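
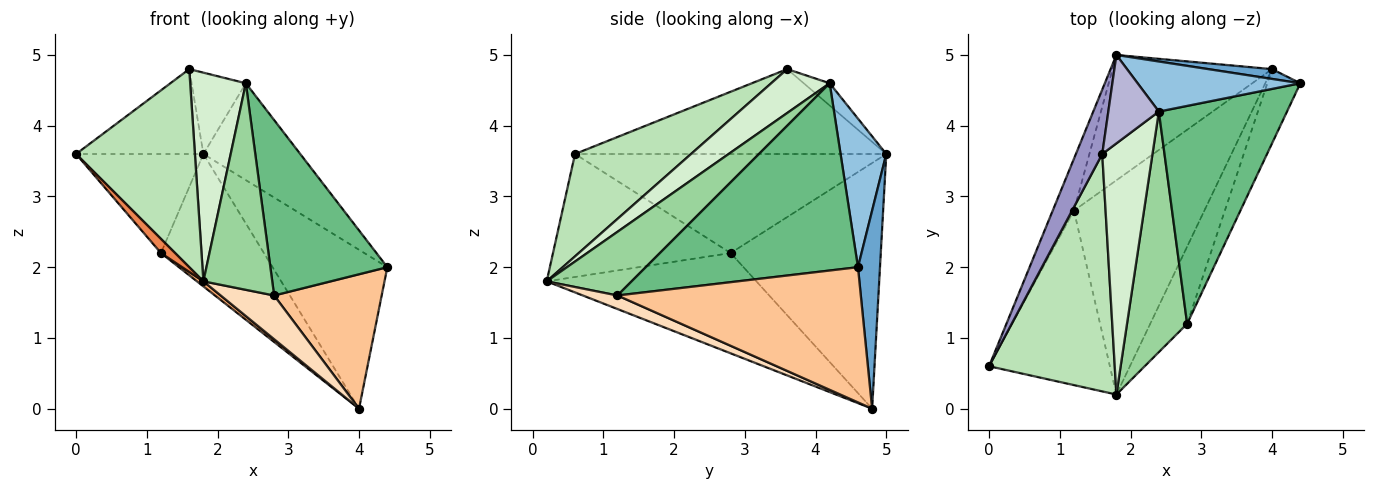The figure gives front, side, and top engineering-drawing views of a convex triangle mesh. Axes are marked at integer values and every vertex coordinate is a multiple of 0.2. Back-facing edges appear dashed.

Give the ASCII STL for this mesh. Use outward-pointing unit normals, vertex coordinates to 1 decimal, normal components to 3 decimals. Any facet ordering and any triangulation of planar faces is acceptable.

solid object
 facet normal 0.188 0.980 0.060
  outer loop
   vertex 4.0 4.8 0.0
   vertex 1.8 5.0 3.6
   vertex 4.4 4.6 2.0
  endloop
 endfacet
 facet normal 0.387 0.819 0.423
  outer loop
   vertex 2.4 4.2 4.6
   vertex 4.4 4.6 2.0
   vertex 1.8 5.0 3.6
  endloop
 endfacet
 facet normal -0.908 0.371 -0.195
  outer loop
   vertex 1.2 2.8 2.2
   vertex 0.0 0.6 3.6
   vertex 1.8 5.0 3.6
  endloop
 endfacet
 facet normal -0.727 0.499 -0.472
  outer loop
   vertex 1.2 2.8 2.2
   vertex 1.8 5.0 3.6
   vertex 4.0 4.8 0.0
  endloop
 endfacet
 facet normal -0.712 -0.057 -0.700
  outer loop
   vertex 1.2 2.8 2.2
   vertex 1.8 0.2 1.8
   vertex 0.0 0.6 3.6
  endloop
 endfacet
 facet normal -0.609 -0.019 -0.793
  outer loop
   vertex 1.2 2.8 2.2
   vertex 4.0 4.8 0.0
   vertex 1.8 0.2 1.8
  endloop
 endfacet
 facet normal 0.893 -0.394 -0.218
  outer loop
   vertex 2.8 1.2 1.6
   vertex 4.0 4.8 0.0
   vertex 4.4 4.6 2.0
  endloop
 endfacet
 facet normal 0.304 -0.470 -0.829
  outer loop
   vertex 2.8 1.2 1.6
   vertex 1.8 0.2 1.8
   vertex 4.0 4.8 0.0
  endloop
 endfacet
 facet normal 0.751 -0.414 0.514
  outer loop
   vertex 2.8 1.2 1.6
   vertex 4.4 4.6 2.0
   vertex 2.4 4.2 4.6
  endloop
 endfacet
 facet normal 0.626 -0.508 0.591
  outer loop
   vertex 2.8 1.2 1.6
   vertex 2.4 4.2 4.6
   vertex 1.8 0.2 1.8
  endloop
 endfacet
 facet normal 0.530 -0.543 0.651
  outer loop
   vertex 1.6 3.6 4.8
   vertex 0.0 0.6 3.6
   vertex 1.8 0.2 1.8
  endloop
 endfacet
 facet normal 0.558 -0.531 0.638
  outer loop
   vertex 1.6 3.6 4.8
   vertex 1.8 0.2 1.8
   vertex 2.4 4.2 4.6
  endloop
 endfacet
 facet normal -0.890 0.364 0.276
  outer loop
   vertex 1.6 3.6 4.8
   vertex 1.8 5.0 3.6
   vertex 0.0 0.6 3.6
  endloop
 endfacet
 facet normal -0.308 0.644 0.700
  outer loop
   vertex 1.6 3.6 4.8
   vertex 2.4 4.2 4.6
   vertex 1.8 5.0 3.6
  endloop
 endfacet
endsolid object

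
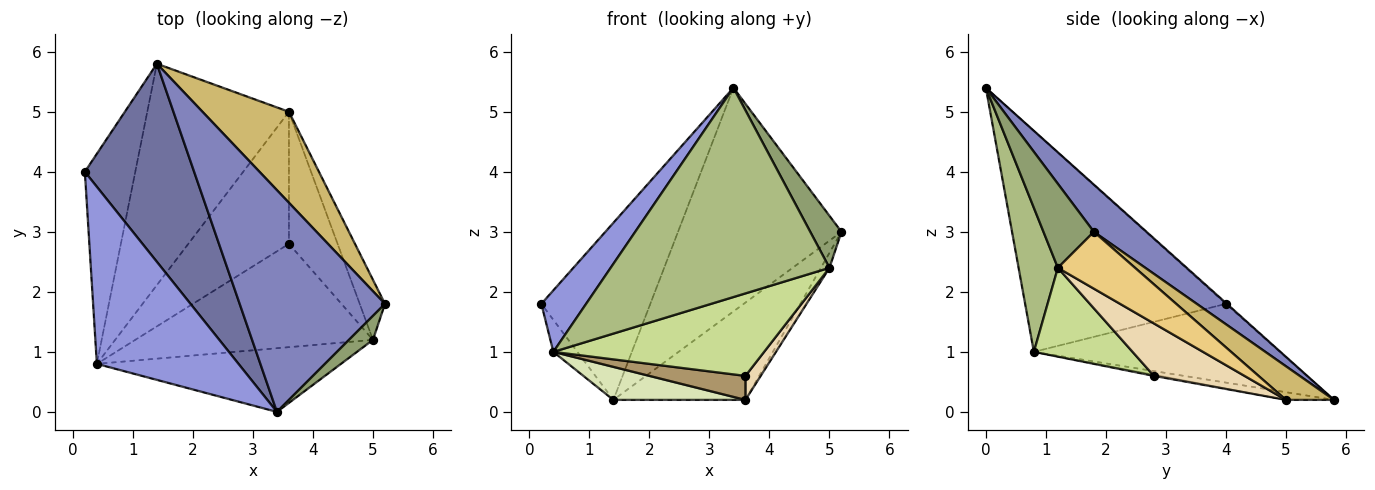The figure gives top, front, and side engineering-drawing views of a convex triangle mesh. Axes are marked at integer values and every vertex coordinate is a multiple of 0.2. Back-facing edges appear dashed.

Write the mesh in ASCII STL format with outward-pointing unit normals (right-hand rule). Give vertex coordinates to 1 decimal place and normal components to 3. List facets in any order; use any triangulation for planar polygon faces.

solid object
 facet normal -0.006 0.666 0.746
  outer loop
   vertex 1.4 5.8 0.2
   vertex 0.2 4.0 1.8
   vertex 3.4 0.0 5.4
  endloop
 endfacet
 facet normal 0.223 0.692 0.686
  outer loop
   vertex 1.4 5.8 0.2
   vertex 3.4 0.0 5.4
   vertex 5.2 1.8 3.0
  endloop
 endfacet
 facet normal -0.827 -0.184 0.531
  outer loop
   vertex 0.4 0.8 1.0
   vertex 3.4 0.0 5.4
   vertex 0.2 4.0 1.8
  endloop
 endfacet
 facet normal -0.839 0.082 -0.537
  outer loop
   vertex 0.4 0.8 1.0
   vertex 0.2 4.0 1.8
   vertex 1.4 5.8 0.2
  endloop
 endfacet
 facet normal 0.826 -0.511 0.236
  outer loop
   vertex 5.0 1.2 2.4
   vertex 5.2 1.8 3.0
   vertex 3.4 0.0 5.4
  endloop
 endfacet
 facet normal 0.169 -0.943 -0.287
  outer loop
   vertex 5.0 1.2 2.4
   vertex 3.4 0.0 5.4
   vertex 0.4 0.8 1.0
  endloop
 endfacet
 facet normal 0.280 -0.599 -0.750
  outer loop
   vertex 3.6 2.8 0.6
   vertex 5.0 1.2 2.4
   vertex 0.4 0.8 1.0
  endloop
 endfacet
 facet normal -0.054 -0.147 -0.988
  outer loop
   vertex 3.6 5.0 0.2
   vertex 0.4 0.8 1.0
   vertex 1.4 5.8 0.2
  endloop
 endfacet
 facet normal -0.011 -0.179 -0.984
  outer loop
   vertex 3.6 5.0 0.2
   vertex 3.6 2.8 0.6
   vertex 0.4 0.8 1.0
  endloop
 endfacet
 facet normal 0.257 0.706 0.660
  outer loop
   vertex 3.6 5.0 0.2
   vertex 1.4 5.8 0.2
   vertex 5.2 1.8 3.0
  endloop
 endfacet
 facet normal 0.909 0.101 -0.404
  outer loop
   vertex 3.6 5.0 0.2
   vertex 5.2 1.8 3.0
   vertex 5.0 1.2 2.4
  endloop
 endfacet
 facet normal 0.728 -0.123 -0.675
  outer loop
   vertex 3.6 5.0 0.2
   vertex 5.0 1.2 2.4
   vertex 3.6 2.8 0.6
  endloop
 endfacet
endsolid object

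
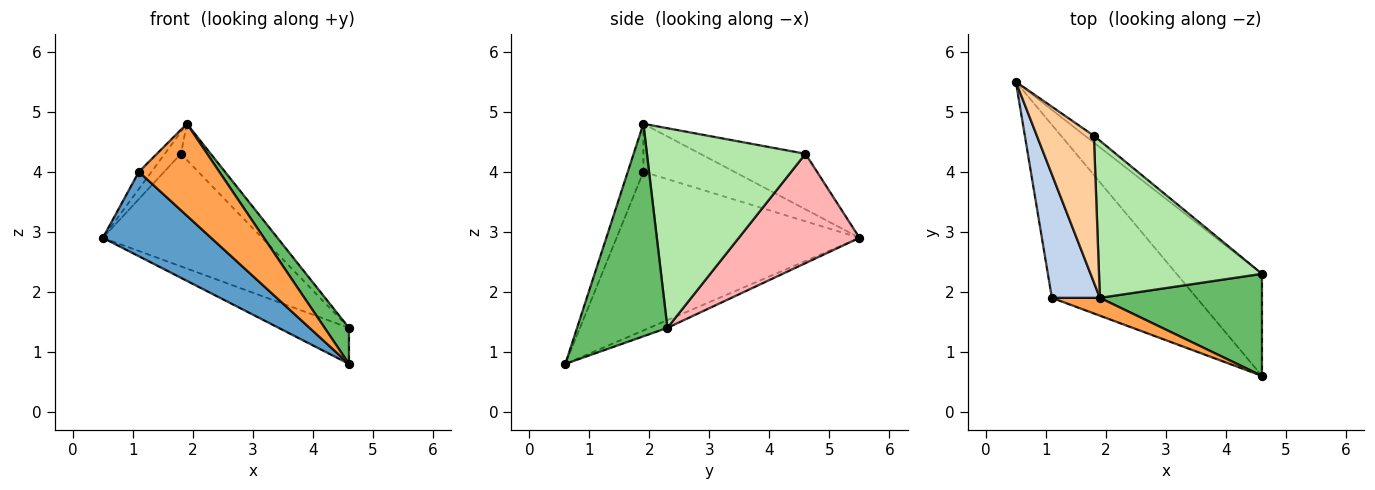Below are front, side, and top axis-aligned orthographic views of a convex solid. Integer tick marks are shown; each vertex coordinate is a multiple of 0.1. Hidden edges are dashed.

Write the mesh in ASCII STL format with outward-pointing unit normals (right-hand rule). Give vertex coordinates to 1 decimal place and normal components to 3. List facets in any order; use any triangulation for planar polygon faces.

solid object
 facet normal -0.702 -0.313 -0.640
  outer loop
   vertex 1.1 1.9 4.0
   vertex 0.5 5.5 2.9
   vertex 4.6 0.6 0.8
  endloop
 endfacet
 facet normal -0.704 0.098 0.704
  outer loop
   vertex 1.1 1.9 4.0
   vertex 1.9 1.9 4.8
   vertex 0.5 5.5 2.9
  endloop
 endfacet
 facet normal -0.187 -0.964 0.187
  outer loop
   vertex 1.1 1.9 4.0
   vertex 4.6 0.6 0.8
   vertex 1.9 1.9 4.8
  endloop
 endfacet
 facet normal -0.694 0.106 0.712
  outer loop
   vertex 1.8 4.6 4.3
   vertex 0.5 5.5 2.9
   vertex 1.9 1.9 4.8
  endloop
 endfacet
 facet normal 0.778 -0.209 0.593
  outer loop
   vertex 4.6 2.3 1.4
   vertex 1.9 1.9 4.8
   vertex 4.6 0.6 0.8
  endloop
 endfacet
 facet normal 0.767 0.144 0.626
  outer loop
   vertex 4.6 2.3 1.4
   vertex 1.8 4.6 4.3
   vertex 1.9 1.9 4.8
  endloop
 endfacet
 facet normal -0.085 0.332 -0.940
  outer loop
   vertex 4.6 2.3 1.4
   vertex 4.6 0.6 0.8
   vertex 0.5 5.5 2.9
  endloop
 endfacet
 facet normal 0.603 0.796 -0.049
  outer loop
   vertex 4.6 2.3 1.4
   vertex 0.5 5.5 2.9
   vertex 1.8 4.6 4.3
  endloop
 endfacet
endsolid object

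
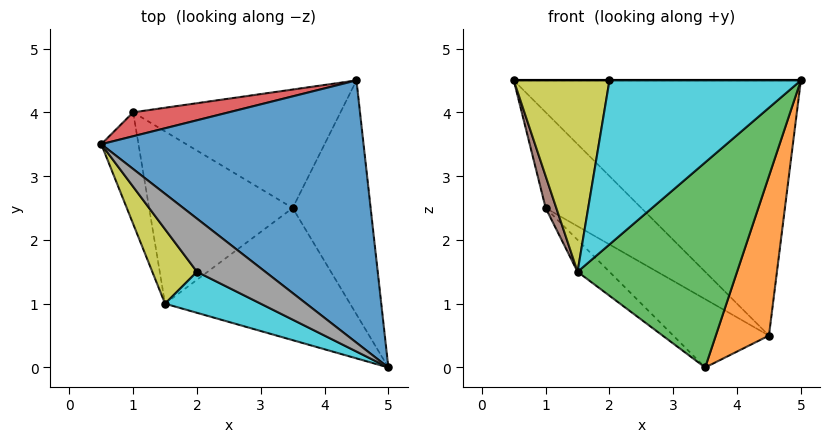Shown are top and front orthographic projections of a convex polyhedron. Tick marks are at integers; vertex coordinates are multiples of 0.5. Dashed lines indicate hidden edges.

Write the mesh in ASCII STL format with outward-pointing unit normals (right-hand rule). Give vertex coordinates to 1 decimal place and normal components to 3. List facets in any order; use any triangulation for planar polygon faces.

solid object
 facet normal 0.477 0.613 0.630
  outer loop
   vertex 4.5 4.5 0.5
   vertex 0.5 3.5 4.5
   vertex 5.0 0.0 4.5
  endloop
 endfacet
 facet normal 0.839 -0.307 -0.450
  outer loop
   vertex 3.5 2.5 0.0
   vertex 4.5 4.5 0.5
   vertex 5.0 0.0 4.5
  endloop
 endfacet
 facet normal 0.219 -0.820 -0.529
  outer loop
   vertex 1.5 1.0 1.5
   vertex 3.5 2.5 0.0
   vertex 5.0 0.0 4.5
  endloop
 endfacet
 facet normal 0.000 0.970 0.243
  outer loop
   vertex 1.0 4.0 2.5
   vertex 0.5 3.5 4.5
   vertex 4.5 4.5 0.5
  endloop
 endfacet
 facet normal -0.493 0.435 -0.754
  outer loop
   vertex 1.0 4.0 2.5
   vertex 4.5 4.5 0.5
   vertex 3.5 2.5 0.0
  endloop
 endfacet
 facet normal -0.963 -0.074 -0.259
  outer loop
   vertex 1.0 4.0 2.5
   vertex 1.5 1.0 1.5
   vertex 0.5 3.5 4.5
  endloop
 endfacet
 facet normal -0.658 0.137 -0.740
  outer loop
   vertex 1.0 4.0 2.5
   vertex 3.5 2.5 0.0
   vertex 1.5 1.0 1.5
  endloop
 endfacet
 facet normal 0.000 0.000 1.000
  outer loop
   vertex 2.0 1.5 4.5
   vertex 5.0 0.0 4.5
   vertex 0.5 3.5 4.5
  endloop
 endfacet
 facet normal -0.779 -0.584 0.227
  outer loop
   vertex 2.0 1.5 4.5
   vertex 0.5 3.5 4.5
   vertex 1.5 1.0 1.5
  endloop
 endfacet
 facet normal -0.436 -0.873 0.218
  outer loop
   vertex 2.0 1.5 4.5
   vertex 1.5 1.0 1.5
   vertex 5.0 0.0 4.5
  endloop
 endfacet
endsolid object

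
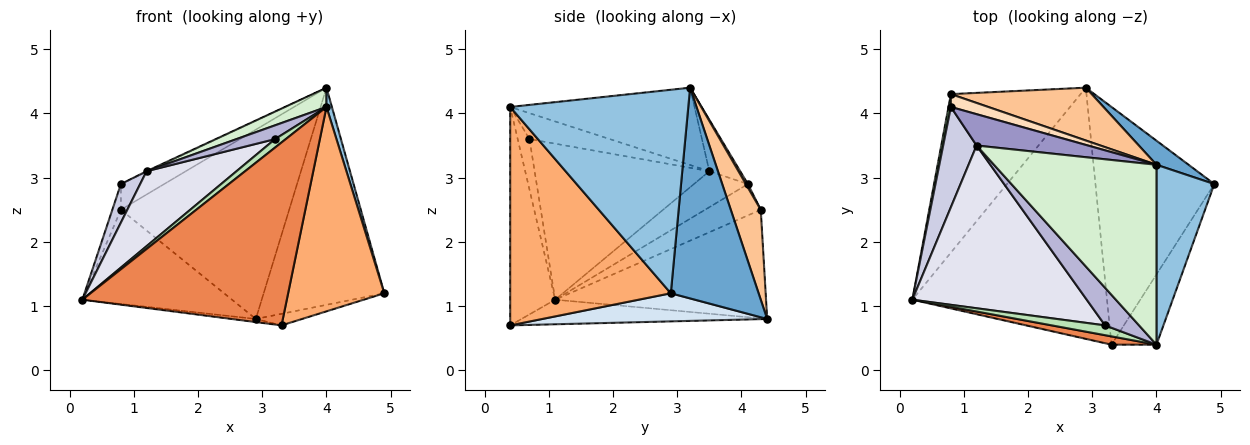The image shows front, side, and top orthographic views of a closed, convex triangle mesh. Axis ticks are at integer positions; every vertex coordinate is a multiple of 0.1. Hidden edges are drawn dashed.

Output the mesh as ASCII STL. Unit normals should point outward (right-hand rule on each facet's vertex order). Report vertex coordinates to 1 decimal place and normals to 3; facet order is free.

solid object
 facet normal 0.586 0.805 0.089
  outer loop
   vertex 4.0 3.2 4.4
   vertex 4.9 2.9 1.2
   vertex 2.9 4.4 0.8
  endloop
 endfacet
 facet normal 0.962 -0.029 0.273
  outer loop
   vertex 4.0 0.4 4.1
   vertex 4.9 2.9 1.2
   vertex 4.0 3.2 4.4
  endloop
 endfacet
 facet normal -0.125 0.012 -0.992
  outer loop
   vertex 3.3 0.4 0.7
   vertex 0.2 1.1 1.1
   vertex 2.9 4.4 0.8
  endloop
 endfacet
 facet normal 0.230 0.047 -0.972
  outer loop
   vertex 3.3 0.4 0.7
   vertex 2.9 4.4 0.8
   vertex 4.9 2.9 1.2
  endloop
 endfacet
 facet normal -0.215 -0.976 0.044
  outer loop
   vertex 3.3 0.4 0.7
   vertex 4.0 0.4 4.1
   vertex 0.2 1.1 1.1
  endloop
 endfacet
 facet normal 0.845 -0.506 -0.174
  outer loop
   vertex 3.3 0.4 0.7
   vertex 4.9 2.9 1.2
   vertex 4.0 0.4 4.1
  endloop
 endfacet
 facet normal 0.169 0.949 0.265
  outer loop
   vertex 0.8 4.3 2.5
   vertex 4.0 3.2 4.4
   vertex 2.9 4.4 0.8
  endloop
 endfacet
 facet normal 0.042 0.894 0.447
  outer loop
   vertex 0.8 4.3 2.5
   vertex 0.8 4.1 2.9
   vertex 4.0 3.2 4.4
  endloop
 endfacet
 facet normal -0.584 0.415 -0.697
  outer loop
   vertex 0.8 4.3 2.5
   vertex 2.9 4.4 0.8
   vertex 0.2 1.1 1.1
  endloop
 endfacet
 facet normal -0.986 0.152 0.076
  outer loop
   vertex 0.8 4.3 2.5
   vertex 0.2 1.1 1.1
   vertex 0.8 4.1 2.9
  endloop
 endfacet
 facet normal -0.583 -0.530 0.615
  outer loop
   vertex 3.2 0.7 3.6
   vertex 0.2 1.1 1.1
   vertex 4.0 0.4 4.1
  endloop
 endfacet
 facet normal -0.428 -0.096 0.899
  outer loop
   vertex 1.2 3.5 3.1
   vertex 4.0 0.4 4.1
   vertex 4.0 3.2 4.4
  endloop
 endfacet
 facet normal -0.419 0.023 0.908
  outer loop
   vertex 1.2 3.5 3.1
   vertex 4.0 3.2 4.4
   vertex 0.8 4.1 2.9
  endloop
 endfacet
 facet normal -0.582 -0.279 0.764
  outer loop
   vertex 1.2 3.5 3.1
   vertex 3.2 0.7 3.6
   vertex 4.0 0.4 4.1
  endloop
 endfacet
 facet normal -0.709 -0.253 0.658
  outer loop
   vertex 1.2 3.5 3.1
   vertex 0.8 4.1 2.9
   vertex 0.2 1.1 1.1
  endloop
 endfacet
 facet normal -0.631 -0.325 0.705
  outer loop
   vertex 1.2 3.5 3.1
   vertex 0.2 1.1 1.1
   vertex 3.2 0.7 3.6
  endloop
 endfacet
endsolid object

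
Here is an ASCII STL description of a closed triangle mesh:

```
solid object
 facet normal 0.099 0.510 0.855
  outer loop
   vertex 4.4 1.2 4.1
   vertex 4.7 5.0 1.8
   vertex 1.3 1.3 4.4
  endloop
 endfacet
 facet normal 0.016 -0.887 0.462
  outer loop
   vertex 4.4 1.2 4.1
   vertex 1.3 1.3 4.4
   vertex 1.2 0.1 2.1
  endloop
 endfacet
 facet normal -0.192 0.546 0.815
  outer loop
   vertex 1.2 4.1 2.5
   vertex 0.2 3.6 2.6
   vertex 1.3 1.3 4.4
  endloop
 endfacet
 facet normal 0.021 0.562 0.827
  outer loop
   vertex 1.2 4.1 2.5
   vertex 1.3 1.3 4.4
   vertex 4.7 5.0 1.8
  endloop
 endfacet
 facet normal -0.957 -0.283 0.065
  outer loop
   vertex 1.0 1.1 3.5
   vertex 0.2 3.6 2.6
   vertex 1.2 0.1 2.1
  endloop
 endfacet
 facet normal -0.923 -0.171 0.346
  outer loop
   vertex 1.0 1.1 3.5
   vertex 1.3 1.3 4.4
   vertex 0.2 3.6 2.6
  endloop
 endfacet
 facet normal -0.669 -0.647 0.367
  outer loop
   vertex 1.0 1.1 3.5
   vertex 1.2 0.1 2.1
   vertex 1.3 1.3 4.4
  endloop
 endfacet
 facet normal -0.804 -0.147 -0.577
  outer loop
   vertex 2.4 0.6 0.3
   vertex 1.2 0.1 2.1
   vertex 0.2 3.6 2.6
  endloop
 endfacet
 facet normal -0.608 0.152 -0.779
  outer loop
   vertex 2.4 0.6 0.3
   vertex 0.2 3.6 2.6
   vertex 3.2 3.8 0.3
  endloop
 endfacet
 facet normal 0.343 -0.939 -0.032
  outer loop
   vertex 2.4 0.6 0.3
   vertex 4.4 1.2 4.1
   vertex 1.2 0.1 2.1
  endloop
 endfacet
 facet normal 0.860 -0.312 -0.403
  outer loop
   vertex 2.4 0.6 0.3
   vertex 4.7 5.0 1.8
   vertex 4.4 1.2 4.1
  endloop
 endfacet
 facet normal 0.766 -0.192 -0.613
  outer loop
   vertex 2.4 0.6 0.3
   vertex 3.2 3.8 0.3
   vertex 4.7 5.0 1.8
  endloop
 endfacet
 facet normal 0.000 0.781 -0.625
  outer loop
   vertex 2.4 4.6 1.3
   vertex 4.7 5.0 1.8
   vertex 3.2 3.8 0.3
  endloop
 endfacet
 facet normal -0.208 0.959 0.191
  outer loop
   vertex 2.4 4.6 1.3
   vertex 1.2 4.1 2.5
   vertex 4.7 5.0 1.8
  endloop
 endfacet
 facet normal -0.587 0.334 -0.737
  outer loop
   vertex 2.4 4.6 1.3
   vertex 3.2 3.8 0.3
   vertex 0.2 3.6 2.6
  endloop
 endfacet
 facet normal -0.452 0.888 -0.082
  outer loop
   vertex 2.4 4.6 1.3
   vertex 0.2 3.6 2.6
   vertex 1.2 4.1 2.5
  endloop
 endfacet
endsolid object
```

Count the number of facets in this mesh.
16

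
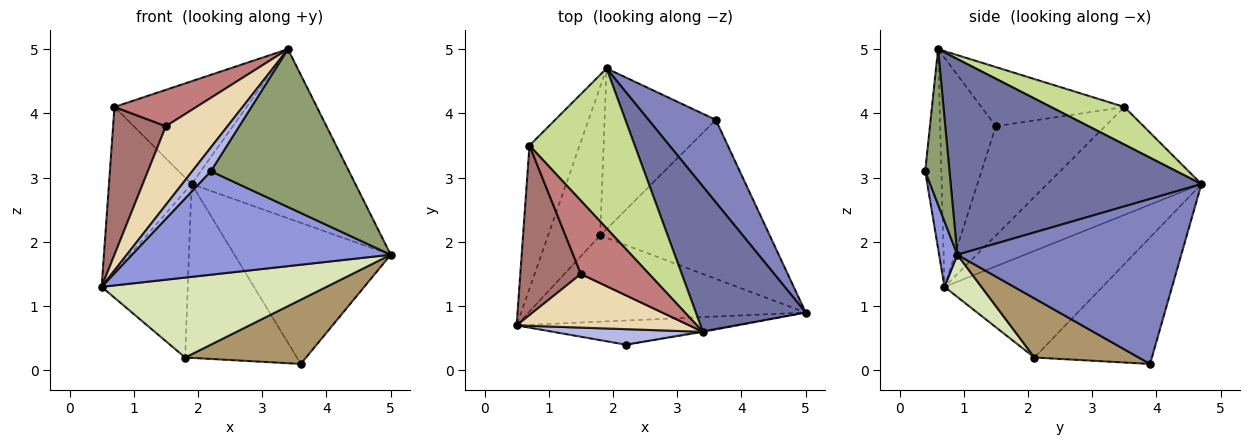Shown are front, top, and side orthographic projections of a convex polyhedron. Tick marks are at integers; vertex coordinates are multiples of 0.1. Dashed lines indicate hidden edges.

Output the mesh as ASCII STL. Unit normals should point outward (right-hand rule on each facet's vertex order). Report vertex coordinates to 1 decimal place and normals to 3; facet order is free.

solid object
 facet normal 0.758 0.495 0.425
  outer loop
   vertex 3.4 0.6 5.0
   vertex 5.0 0.9 1.8
   vertex 1.9 4.7 2.9
  endloop
 endfacet
 facet normal 0.778 0.543 0.317
  outer loop
   vertex 3.6 3.9 0.1
   vertex 1.9 4.7 2.9
   vertex 5.0 0.9 1.8
  endloop
 endfacet
 facet normal 0.068 -0.972 -0.226
  outer loop
   vertex 2.2 0.4 3.1
   vertex 0.5 0.7 1.3
   vertex 5.0 0.9 1.8
  endloop
 endfacet
 facet normal -0.588 -0.677 0.443
  outer loop
   vertex 2.2 0.4 3.1
   vertex 3.4 0.6 5.0
   vertex 0.5 0.7 1.3
  endloop
 endfacet
 facet normal 0.173 -0.985 -0.006
  outer loop
   vertex 2.2 0.4 3.1
   vertex 5.0 0.9 1.8
   vertex 3.4 0.6 5.0
  endloop
 endfacet
 facet normal -0.816 0.437 -0.379
  outer loop
   vertex 0.7 3.5 4.1
   vertex 1.9 4.7 2.9
   vertex 0.5 0.7 1.3
  endloop
 endfacet
 facet normal 0.288 0.518 0.806
  outer loop
   vertex 0.7 3.5 4.1
   vertex 3.4 0.6 5.0
   vertex 1.9 4.7 2.9
  endloop
 endfacet
 facet normal 0.111 -0.676 -0.729
  outer loop
   vertex 1.8 2.1 0.2
   vertex 5.0 0.9 1.8
   vertex 0.5 0.7 1.3
  endloop
 endfacet
 facet normal 0.307 -0.356 -0.882
  outer loop
   vertex 1.8 2.1 0.2
   vertex 3.6 3.9 0.1
   vertex 5.0 0.9 1.8
  endloop
 endfacet
 facet normal -0.807 0.440 -0.394
  outer loop
   vertex 1.8 2.1 0.2
   vertex 0.5 0.7 1.3
   vertex 1.9 4.7 2.9
  endloop
 endfacet
 facet normal -0.611 0.581 -0.537
  outer loop
   vertex 1.8 2.1 0.2
   vertex 1.9 4.7 2.9
   vertex 3.6 3.9 0.1
  endloop
 endfacet
 facet normal -0.599 -0.662 0.451
  outer loop
   vertex 1.5 1.5 3.8
   vertex 0.5 0.7 1.3
   vertex 3.4 0.6 5.0
  endloop
 endfacet
 facet normal -0.806 -0.389 0.447
  outer loop
   vertex 1.5 1.5 3.8
   vertex 0.7 3.5 4.1
   vertex 0.5 0.7 1.3
  endloop
 endfacet
 facet normal -0.613 -0.351 0.707
  outer loop
   vertex 1.5 1.5 3.8
   vertex 3.4 0.6 5.0
   vertex 0.7 3.5 4.1
  endloop
 endfacet
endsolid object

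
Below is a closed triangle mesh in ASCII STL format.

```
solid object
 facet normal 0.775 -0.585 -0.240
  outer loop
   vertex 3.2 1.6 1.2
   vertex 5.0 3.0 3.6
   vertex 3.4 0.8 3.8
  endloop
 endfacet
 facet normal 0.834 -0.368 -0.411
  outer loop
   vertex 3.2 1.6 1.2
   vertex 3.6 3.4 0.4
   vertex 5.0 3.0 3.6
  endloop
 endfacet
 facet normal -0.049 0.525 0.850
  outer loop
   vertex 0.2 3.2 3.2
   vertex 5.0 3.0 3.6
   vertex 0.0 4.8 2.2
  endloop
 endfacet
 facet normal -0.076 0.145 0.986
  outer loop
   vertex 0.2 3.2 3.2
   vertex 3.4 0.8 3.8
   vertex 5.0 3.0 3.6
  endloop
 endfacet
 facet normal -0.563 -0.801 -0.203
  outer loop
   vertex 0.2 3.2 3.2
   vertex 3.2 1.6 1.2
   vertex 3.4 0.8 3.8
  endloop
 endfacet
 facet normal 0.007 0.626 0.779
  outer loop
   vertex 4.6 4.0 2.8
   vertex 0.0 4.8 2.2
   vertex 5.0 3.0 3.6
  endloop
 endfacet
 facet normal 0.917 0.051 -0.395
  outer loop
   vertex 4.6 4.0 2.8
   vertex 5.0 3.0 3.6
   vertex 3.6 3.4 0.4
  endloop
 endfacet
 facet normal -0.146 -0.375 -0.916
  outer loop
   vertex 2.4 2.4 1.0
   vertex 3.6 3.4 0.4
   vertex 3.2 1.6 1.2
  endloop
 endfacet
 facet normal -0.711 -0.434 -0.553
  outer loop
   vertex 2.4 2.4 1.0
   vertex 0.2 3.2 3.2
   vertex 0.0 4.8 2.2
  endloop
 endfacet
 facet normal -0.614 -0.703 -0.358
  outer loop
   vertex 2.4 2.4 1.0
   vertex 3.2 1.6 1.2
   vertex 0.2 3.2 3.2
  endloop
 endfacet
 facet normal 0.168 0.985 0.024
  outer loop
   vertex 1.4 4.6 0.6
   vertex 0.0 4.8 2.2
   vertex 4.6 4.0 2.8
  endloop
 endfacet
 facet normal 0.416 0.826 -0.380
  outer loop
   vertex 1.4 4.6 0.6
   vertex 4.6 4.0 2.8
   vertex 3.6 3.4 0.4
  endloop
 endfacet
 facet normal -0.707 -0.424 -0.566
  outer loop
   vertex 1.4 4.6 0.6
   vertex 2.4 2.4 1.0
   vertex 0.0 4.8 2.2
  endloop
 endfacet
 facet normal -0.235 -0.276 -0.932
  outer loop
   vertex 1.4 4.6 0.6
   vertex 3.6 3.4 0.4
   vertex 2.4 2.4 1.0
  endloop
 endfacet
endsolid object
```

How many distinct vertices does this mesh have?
9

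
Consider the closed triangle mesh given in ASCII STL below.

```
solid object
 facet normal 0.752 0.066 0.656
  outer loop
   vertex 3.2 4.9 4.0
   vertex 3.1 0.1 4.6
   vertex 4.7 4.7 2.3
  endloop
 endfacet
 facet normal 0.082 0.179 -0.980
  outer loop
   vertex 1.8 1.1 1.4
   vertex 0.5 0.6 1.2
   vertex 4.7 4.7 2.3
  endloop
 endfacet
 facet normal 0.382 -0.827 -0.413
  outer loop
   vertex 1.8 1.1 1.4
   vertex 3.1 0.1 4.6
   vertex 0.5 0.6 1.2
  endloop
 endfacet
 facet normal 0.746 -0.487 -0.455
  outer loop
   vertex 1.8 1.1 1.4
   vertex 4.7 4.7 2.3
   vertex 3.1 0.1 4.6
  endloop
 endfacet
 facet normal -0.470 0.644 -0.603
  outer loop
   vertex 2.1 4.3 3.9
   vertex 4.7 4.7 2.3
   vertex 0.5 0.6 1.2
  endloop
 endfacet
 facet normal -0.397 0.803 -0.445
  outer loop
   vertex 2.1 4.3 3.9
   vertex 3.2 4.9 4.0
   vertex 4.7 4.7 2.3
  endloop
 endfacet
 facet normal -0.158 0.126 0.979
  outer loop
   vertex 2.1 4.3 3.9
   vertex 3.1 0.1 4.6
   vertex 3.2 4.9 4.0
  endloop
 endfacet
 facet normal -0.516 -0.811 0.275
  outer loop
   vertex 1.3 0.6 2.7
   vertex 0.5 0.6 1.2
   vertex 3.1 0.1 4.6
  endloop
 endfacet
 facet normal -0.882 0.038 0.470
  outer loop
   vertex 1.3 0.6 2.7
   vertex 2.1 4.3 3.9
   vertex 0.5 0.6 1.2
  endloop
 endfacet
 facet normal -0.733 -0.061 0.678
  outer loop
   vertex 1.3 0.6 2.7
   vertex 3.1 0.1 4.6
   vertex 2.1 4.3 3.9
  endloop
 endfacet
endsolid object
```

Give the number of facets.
10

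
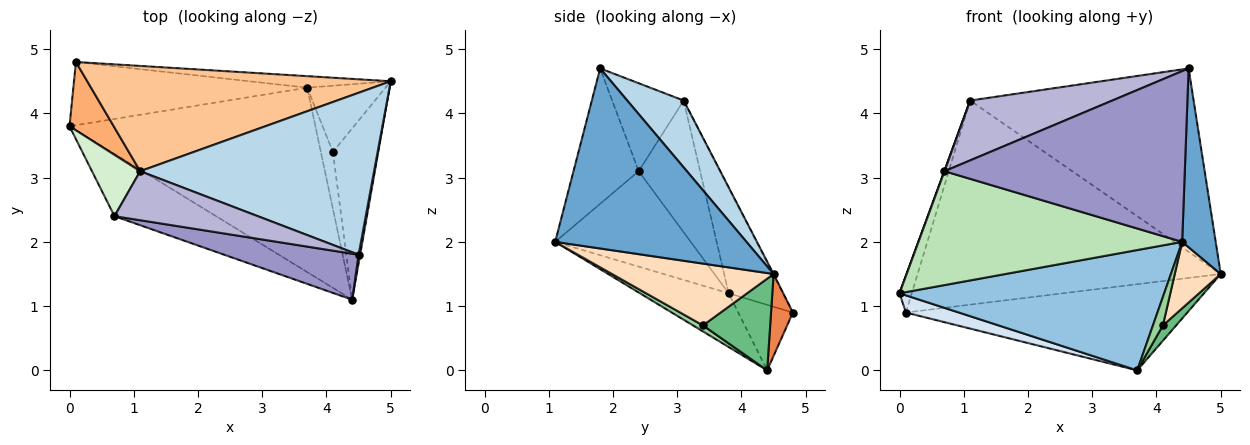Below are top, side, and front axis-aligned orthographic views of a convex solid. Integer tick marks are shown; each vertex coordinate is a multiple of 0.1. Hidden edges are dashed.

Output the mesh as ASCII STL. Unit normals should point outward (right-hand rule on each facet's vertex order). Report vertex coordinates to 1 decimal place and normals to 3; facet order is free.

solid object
 facet normal 0.985 -0.173 0.008
  outer loop
   vertex 4.5 1.8 4.7
   vertex 4.4 1.1 2.0
   vertex 5.0 4.5 1.5
  endloop
 endfacet
 facet normal -0.180 -0.537 -0.824
  outer loop
   vertex 3.7 4.4 0.0
   vertex 4.4 1.1 2.0
   vertex 0.0 3.8 1.2
  endloop
 endfacet
 facet normal 0.186 0.736 0.650
  outer loop
   vertex 1.1 3.1 4.2
   vertex 4.5 1.8 4.7
   vertex 5.0 4.5 1.5
  endloop
 endfacet
 facet normal -0.261 -0.253 -0.931
  outer loop
   vertex 0.1 4.8 0.9
   vertex 3.7 4.4 0.0
   vertex 0.0 3.8 1.2
  endloop
 endfacet
 facet normal 0.077 0.988 -0.132
  outer loop
   vertex 0.1 4.8 0.9
   vertex 5.0 4.5 1.5
   vertex 3.7 4.4 0.0
  endloop
 endfacet
 facet normal -0.903 0.204 0.379
  outer loop
   vertex 0.1 4.8 0.9
   vertex 0.0 3.8 1.2
   vertex 1.1 3.1 4.2
  endloop
 endfacet
 facet normal -0.002 0.889 0.458
  outer loop
   vertex 0.1 4.8 0.9
   vertex 1.1 3.1 4.2
   vertex 5.0 4.5 1.5
  endloop
 endfacet
 facet normal 0.786 -0.223 -0.577
  outer loop
   vertex 4.1 3.4 0.7
   vertex 5.0 4.5 1.5
   vertex 4.4 1.1 2.0
  endloop
 endfacet
 facet normal 0.752 -0.149 -0.642
  outer loop
   vertex 4.1 3.4 0.7
   vertex 3.7 4.4 0.0
   vertex 5.0 4.5 1.5
  endloop
 endfacet
 facet normal 0.408 -0.408 -0.816
  outer loop
   vertex 4.1 3.4 0.7
   vertex 4.4 1.1 2.0
   vertex 3.7 4.4 0.0
  endloop
 endfacet
 facet normal -0.411 -0.800 -0.438
  outer loop
   vertex 0.7 2.4 3.1
   vertex 0.0 3.8 1.2
   vertex 4.4 1.1 2.0
  endloop
 endfacet
 facet normal -0.939 -0.003 0.344
  outer loop
   vertex 0.7 2.4 3.1
   vertex 1.1 3.1 4.2
   vertex 0.0 3.8 1.2
  endloop
 endfacet
 facet normal -0.253 -0.934 0.252
  outer loop
   vertex 0.7 2.4 3.1
   vertex 4.4 1.1 2.0
   vertex 4.5 1.8 4.7
  endloop
 endfacet
 facet normal -0.363 -0.721 0.591
  outer loop
   vertex 0.7 2.4 3.1
   vertex 4.5 1.8 4.7
   vertex 1.1 3.1 4.2
  endloop
 endfacet
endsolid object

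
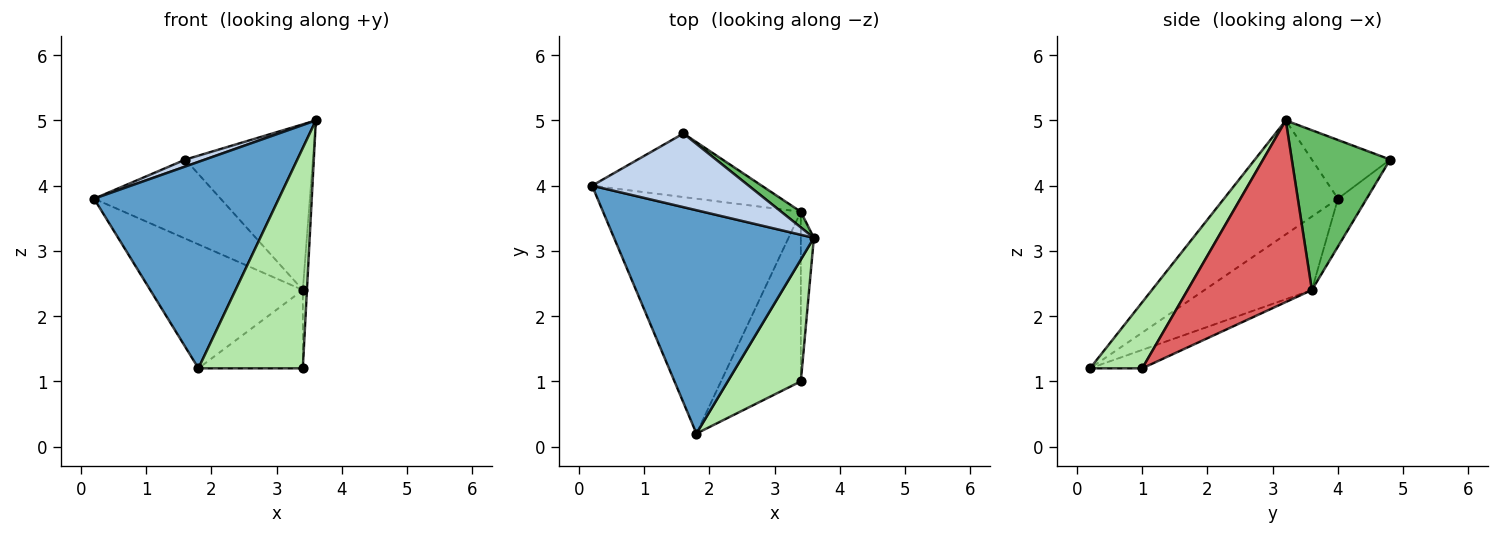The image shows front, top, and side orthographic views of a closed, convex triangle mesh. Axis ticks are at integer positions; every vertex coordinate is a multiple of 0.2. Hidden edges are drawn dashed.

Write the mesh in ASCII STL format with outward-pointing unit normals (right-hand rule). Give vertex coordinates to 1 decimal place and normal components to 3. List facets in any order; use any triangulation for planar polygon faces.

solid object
 facet normal -0.386 -0.626 0.677
  outer loop
   vertex 1.8 0.2 1.2
   vertex 3.6 3.2 5.0
   vertex 0.2 4.0 3.8
  endloop
 endfacet
 facet normal -0.350 -0.087 0.933
  outer loop
   vertex 1.6 4.8 4.4
   vertex 0.2 4.0 3.8
   vertex 3.6 3.2 5.0
  endloop
 endfacet
 facet normal -0.312 0.443 -0.840
  outer loop
   vertex 3.4 3.6 2.4
   vertex 1.8 0.2 1.2
   vertex 0.2 4.0 3.8
  endloop
 endfacet
 facet normal -0.174 0.767 -0.617
  outer loop
   vertex 3.4 3.6 2.4
   vertex 0.2 4.0 3.8
   vertex 1.6 4.8 4.4
  endloop
 endfacet
 facet normal 0.609 0.789 0.075
  outer loop
   vertex 3.4 3.6 2.4
   vertex 1.6 4.8 4.4
   vertex 3.6 3.2 5.0
  endloop
 endfacet
 facet normal 0.401 -0.802 0.443
  outer loop
   vertex 3.4 1.0 1.2
   vertex 3.6 3.2 5.0
   vertex 1.8 0.2 1.2
  endloop
 endfacet
 facet normal 0.997 0.033 -0.072
  outer loop
   vertex 3.4 1.0 1.2
   vertex 3.4 3.6 2.4
   vertex 3.6 3.2 5.0
  endloop
 endfacet
 facet normal -0.205 0.410 -0.889
  outer loop
   vertex 3.4 1.0 1.2
   vertex 1.8 0.2 1.2
   vertex 3.4 3.6 2.4
  endloop
 endfacet
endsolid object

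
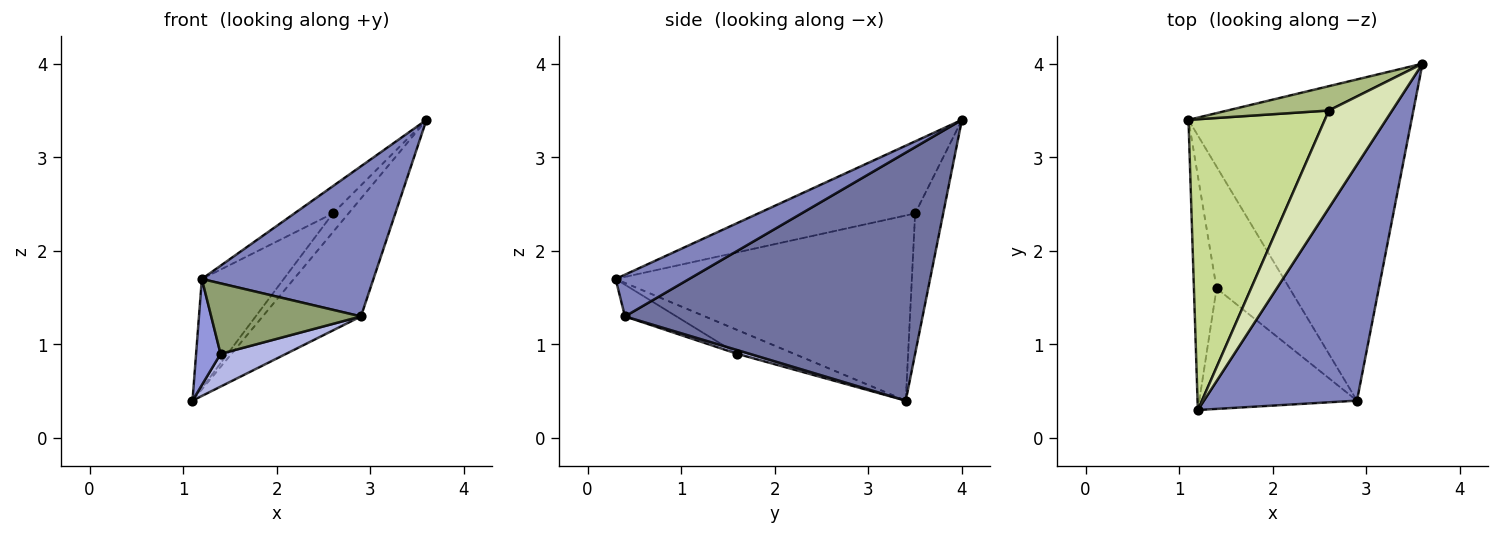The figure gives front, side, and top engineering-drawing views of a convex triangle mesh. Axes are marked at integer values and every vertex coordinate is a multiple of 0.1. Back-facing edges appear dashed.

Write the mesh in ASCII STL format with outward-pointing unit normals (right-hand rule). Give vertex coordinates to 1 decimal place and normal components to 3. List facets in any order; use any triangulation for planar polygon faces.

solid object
 facet normal 0.722 0.238 -0.649
  outer loop
   vertex 2.9 0.4 1.3
   vertex 1.1 3.4 0.4
   vertex 3.6 4.0 3.4
  endloop
 endfacet
 facet normal 0.224 -0.523 0.822
  outer loop
   vertex 2.9 0.4 1.3
   vertex 3.6 4.0 3.4
   vertex 1.2 0.3 1.7
  endloop
 endfacet
 facet normal -0.692 -0.298 -0.657
  outer loop
   vertex 1.4 1.6 0.9
   vertex 1.2 0.3 1.7
   vertex 1.1 3.4 0.4
  endloop
 endfacet
 facet normal 0.049 -0.260 -0.964
  outer loop
   vertex 1.4 1.6 0.9
   vertex 1.1 3.4 0.4
   vertex 2.9 0.4 1.3
  endloop
 endfacet
 facet normal -0.171 -0.497 -0.851
  outer loop
   vertex 1.4 1.6 0.9
   vertex 2.9 0.4 1.3
   vertex 1.2 0.3 1.7
  endloop
 endfacet
 facet normal -0.739 0.411 0.534
  outer loop
   vertex 2.6 3.5 2.4
   vertex 3.6 4.0 3.4
   vertex 1.1 3.4 0.4
  endloop
 endfacet
 facet normal -0.786 0.217 0.579
  outer loop
   vertex 2.6 3.5 2.4
   vertex 1.1 3.4 0.4
   vertex 1.2 0.3 1.7
  endloop
 endfacet
 facet normal -0.739 0.182 0.648
  outer loop
   vertex 2.6 3.5 2.4
   vertex 1.2 0.3 1.7
   vertex 3.6 4.0 3.4
  endloop
 endfacet
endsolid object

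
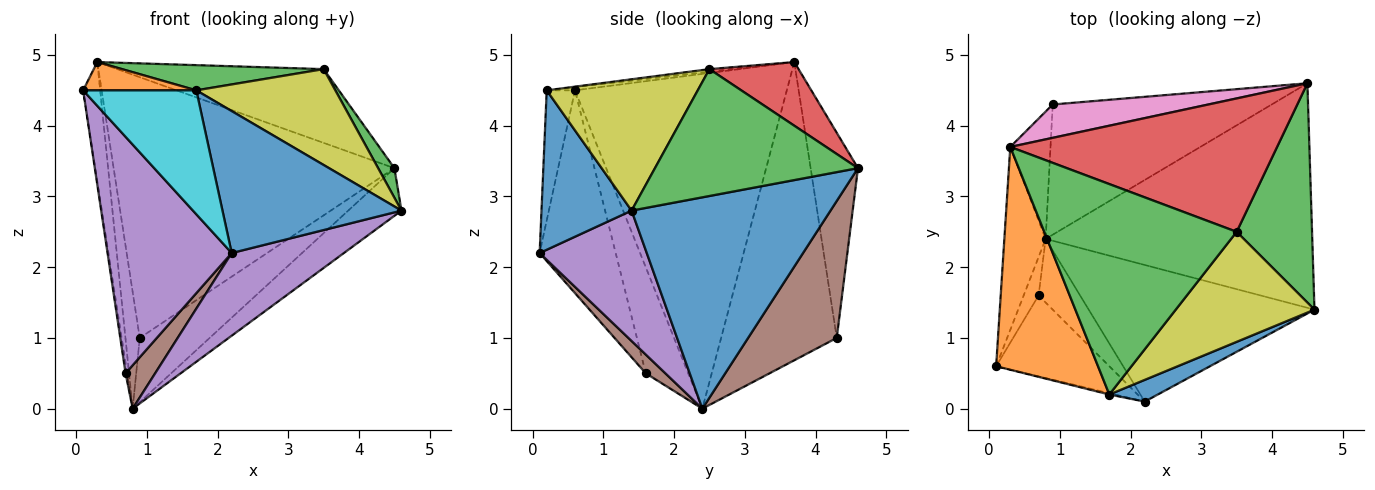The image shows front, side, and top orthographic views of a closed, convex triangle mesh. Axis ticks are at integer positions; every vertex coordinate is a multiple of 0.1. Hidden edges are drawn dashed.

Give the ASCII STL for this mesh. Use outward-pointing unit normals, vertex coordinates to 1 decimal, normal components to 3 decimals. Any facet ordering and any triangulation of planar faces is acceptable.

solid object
 facet normal 0.613 0.164 -0.773
  outer loop
   vertex 0.8 2.4 0.0
   vertex 4.5 4.6 3.4
   vertex 4.6 1.4 2.8
  endloop
 endfacet
 facet normal -0.989 0.080 -0.122
  outer loop
   vertex 0.3 3.7 4.9
   vertex 0.8 2.4 0.0
   vertex 0.1 0.6 4.5
  endloop
 endfacet
 facet normal 0.858 -0.069 0.510
  outer loop
   vertex 3.5 2.5 4.8
   vertex 4.6 1.4 2.8
   vertex 4.5 4.6 3.4
  endloop
 endfacet
 facet normal 0.204 0.474 0.857
  outer loop
   vertex 3.5 2.5 4.8
   vertex 4.5 4.6 3.4
   vertex 0.3 3.7 4.9
  endloop
 endfacet
 facet normal 0.443 -0.464 -0.767
  outer loop
   vertex 2.2 0.1 2.2
   vertex 0.8 2.4 0.0
   vertex 4.6 1.4 2.8
  endloop
 endfacet
 facet normal 0.489 0.386 -0.782
  outer loop
   vertex 0.9 4.3 1.0
   vertex 4.5 4.6 3.4
   vertex 0.8 2.4 0.0
  endloop
 endfacet
 facet normal -0.165 0.978 0.125
  outer loop
   vertex 0.9 4.3 1.0
   vertex 0.3 3.7 4.9
   vertex 4.5 4.6 3.4
  endloop
 endfacet
 facet normal -0.984 0.122 -0.133
  outer loop
   vertex 0.9 4.3 1.0
   vertex 0.8 2.4 0.0
   vertex 0.3 3.7 4.9
  endloop
 endfacet
 facet normal 0.581 -0.535 0.614
  outer loop
   vertex 1.7 0.2 4.5
   vertex 4.6 1.4 2.8
   vertex 3.5 2.5 4.8
  endloop
 endfacet
 facet normal -0.243 -0.970 -0.011
  outer loop
   vertex 1.7 0.2 4.5
   vertex 0.1 0.6 4.5
   vertex 2.2 0.1 2.2
  endloop
 endfacet
 facet normal 0.446 -0.885 0.135
  outer loop
   vertex 1.7 0.2 4.5
   vertex 2.2 0.1 2.2
   vertex 4.6 1.4 2.8
  endloop
 endfacet
 facet normal -0.031 -0.126 0.992
  outer loop
   vertex 1.7 0.2 4.5
   vertex 0.3 3.7 4.9
   vertex 0.1 0.6 4.5
  endloop
 endfacet
 facet normal -0.014 -0.119 0.993
  outer loop
   vertex 1.7 0.2 4.5
   vertex 3.5 2.5 4.8
   vertex 0.3 3.7 4.9
  endloop
 endfacet
 facet normal -0.990 0.037 -0.139
  outer loop
   vertex 0.7 1.6 0.5
   vertex 0.1 0.6 4.5
   vertex 0.8 2.4 0.0
  endloop
 endfacet
 facet normal -0.501 -0.819 -0.280
  outer loop
   vertex 0.7 1.6 0.5
   vertex 2.2 0.1 2.2
   vertex 0.1 0.6 4.5
  endloop
 endfacet
 facet normal 0.350 -0.528 -0.774
  outer loop
   vertex 0.7 1.6 0.5
   vertex 0.8 2.4 0.0
   vertex 2.2 0.1 2.2
  endloop
 endfacet
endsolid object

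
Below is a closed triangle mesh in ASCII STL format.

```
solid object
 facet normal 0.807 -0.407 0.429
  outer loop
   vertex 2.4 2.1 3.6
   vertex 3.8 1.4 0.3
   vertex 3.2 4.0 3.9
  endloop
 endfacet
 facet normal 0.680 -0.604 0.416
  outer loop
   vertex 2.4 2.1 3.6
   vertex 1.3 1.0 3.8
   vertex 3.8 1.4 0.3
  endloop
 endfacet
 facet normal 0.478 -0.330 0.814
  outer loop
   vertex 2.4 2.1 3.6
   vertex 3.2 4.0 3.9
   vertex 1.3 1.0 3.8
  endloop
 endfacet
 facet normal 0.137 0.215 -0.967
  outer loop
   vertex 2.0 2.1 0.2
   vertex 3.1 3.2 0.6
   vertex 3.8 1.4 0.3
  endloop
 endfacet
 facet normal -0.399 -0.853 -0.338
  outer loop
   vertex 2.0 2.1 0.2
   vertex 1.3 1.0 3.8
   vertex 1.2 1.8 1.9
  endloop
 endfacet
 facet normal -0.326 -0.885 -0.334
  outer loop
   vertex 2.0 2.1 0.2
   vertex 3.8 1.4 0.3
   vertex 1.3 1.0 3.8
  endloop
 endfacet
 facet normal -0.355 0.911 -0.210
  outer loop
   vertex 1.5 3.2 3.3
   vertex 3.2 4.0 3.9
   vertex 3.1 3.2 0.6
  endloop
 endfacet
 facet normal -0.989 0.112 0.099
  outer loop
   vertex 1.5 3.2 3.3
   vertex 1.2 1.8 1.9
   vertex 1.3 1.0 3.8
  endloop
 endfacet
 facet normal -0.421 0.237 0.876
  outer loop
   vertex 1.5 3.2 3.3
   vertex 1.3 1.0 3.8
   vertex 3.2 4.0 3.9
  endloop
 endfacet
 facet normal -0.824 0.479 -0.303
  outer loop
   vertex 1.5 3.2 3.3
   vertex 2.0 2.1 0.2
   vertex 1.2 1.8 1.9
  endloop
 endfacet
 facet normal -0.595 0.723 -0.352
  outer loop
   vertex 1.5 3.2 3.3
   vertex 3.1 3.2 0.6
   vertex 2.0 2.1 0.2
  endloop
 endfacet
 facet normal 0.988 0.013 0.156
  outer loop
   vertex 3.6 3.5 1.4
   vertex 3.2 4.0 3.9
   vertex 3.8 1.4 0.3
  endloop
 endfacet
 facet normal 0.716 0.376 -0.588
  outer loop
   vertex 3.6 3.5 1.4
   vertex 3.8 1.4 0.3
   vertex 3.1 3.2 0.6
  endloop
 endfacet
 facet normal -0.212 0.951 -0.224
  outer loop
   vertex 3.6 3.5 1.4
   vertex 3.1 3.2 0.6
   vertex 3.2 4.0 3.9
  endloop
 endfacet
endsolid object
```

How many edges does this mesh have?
21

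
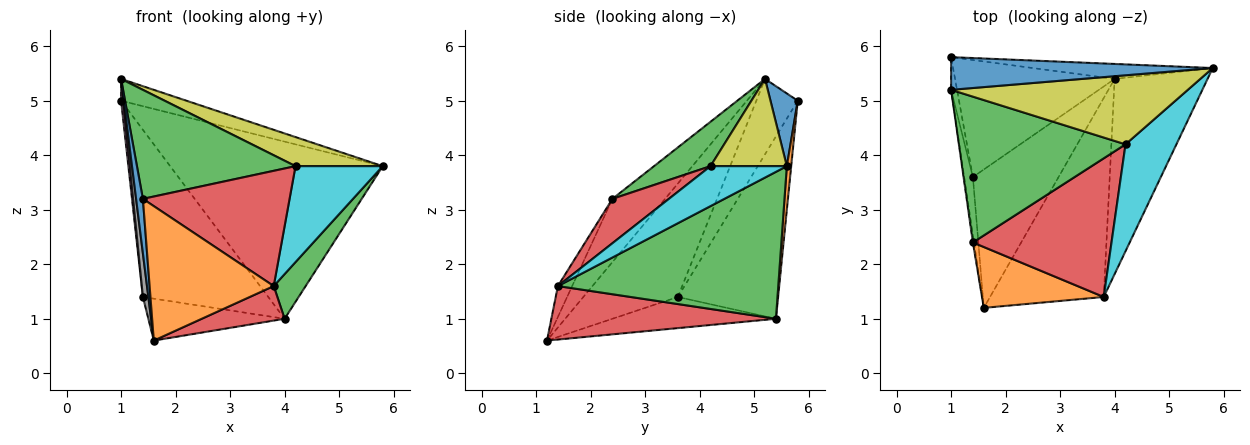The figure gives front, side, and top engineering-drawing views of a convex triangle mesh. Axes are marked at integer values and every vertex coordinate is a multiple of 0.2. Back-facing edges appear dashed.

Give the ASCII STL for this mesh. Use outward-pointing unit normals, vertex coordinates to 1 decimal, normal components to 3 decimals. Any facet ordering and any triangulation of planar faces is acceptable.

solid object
 facet normal 0.225 0.540 0.811
  outer loop
   vertex 1.0 5.2 5.4
   vertex 5.8 5.6 3.8
   vertex 1.0 5.8 5.0
  endloop
 endfacet
 facet normal 0.020 0.996 -0.084
  outer loop
   vertex 4.0 5.4 1.0
   vertex 1.0 5.8 5.0
   vertex 5.8 5.6 3.8
  endloop
 endfacet
 facet normal 0.839 -0.122 -0.531
  outer loop
   vertex 3.8 1.4 1.6
   vertex 4.0 5.4 1.0
   vertex 5.8 5.6 3.8
  endloop
 endfacet
 facet normal 0.420 -0.155 -0.894
  outer loop
   vertex 3.8 1.4 1.6
   vertex 1.6 1.2 0.6
   vertex 4.0 5.4 1.0
  endloop
 endfacet
 facet normal -0.548 0.685 -0.480
  outer loop
   vertex 1.4 3.6 1.4
   vertex 1.0 5.8 5.0
   vertex 4.0 5.4 1.0
  endloop
 endfacet
 facet normal -0.329 0.274 -0.904
  outer loop
   vertex 1.4 3.6 1.4
   vertex 4.0 5.4 1.0
   vertex 1.6 1.2 0.6
  endloop
 endfacet
 facet normal -0.996 -0.052 -0.079
  outer loop
   vertex 1.4 3.6 1.4
   vertex 1.0 5.2 5.4
   vertex 1.0 5.8 5.0
  endloop
 endfacet
 facet normal -0.995 -0.057 -0.077
  outer loop
   vertex 1.4 3.6 1.4
   vertex 1.6 1.2 0.6
   vertex 1.0 5.2 5.4
  endloop
 endfacet
 facet normal 0.322 -0.367 0.873
  outer loop
   vertex 4.2 4.2 3.8
   vertex 5.8 5.6 3.8
   vertex 1.0 5.2 5.4
  endloop
 endfacet
 facet normal 0.505 -0.577 0.642
  outer loop
   vertex 4.2 4.2 3.8
   vertex 3.8 1.4 1.6
   vertex 5.8 5.6 3.8
  endloop
 endfacet
 facet normal -0.992 -0.128 -0.017
  outer loop
   vertex 1.4 2.4 3.2
   vertex 1.0 5.2 5.4
   vertex 1.6 1.2 0.6
  endloop
 endfacet
 facet normal -0.104 -0.906 0.410
  outer loop
   vertex 1.4 2.4 3.2
   vertex 1.6 1.2 0.6
   vertex 3.8 1.4 1.6
  endloop
 endfacet
 facet normal 0.209 -0.586 0.783
  outer loop
   vertex 1.4 2.4 3.2
   vertex 4.2 4.2 3.8
   vertex 1.0 5.2 5.4
  endloop
 endfacet
 facet normal 0.239 -0.621 0.747
  outer loop
   vertex 1.4 2.4 3.2
   vertex 3.8 1.4 1.6
   vertex 4.2 4.2 3.8
  endloop
 endfacet
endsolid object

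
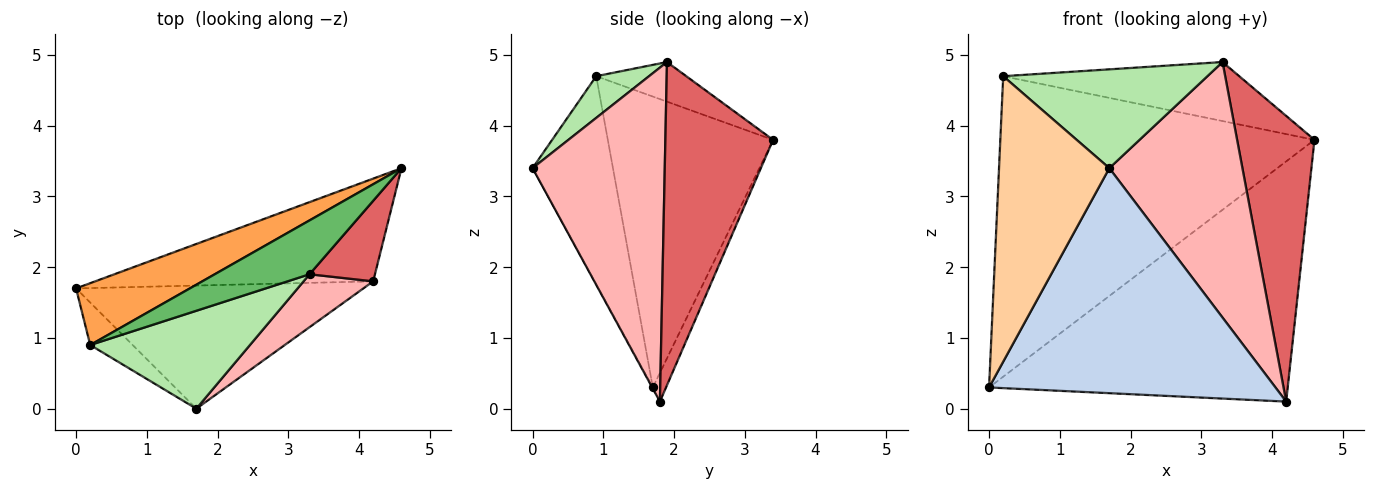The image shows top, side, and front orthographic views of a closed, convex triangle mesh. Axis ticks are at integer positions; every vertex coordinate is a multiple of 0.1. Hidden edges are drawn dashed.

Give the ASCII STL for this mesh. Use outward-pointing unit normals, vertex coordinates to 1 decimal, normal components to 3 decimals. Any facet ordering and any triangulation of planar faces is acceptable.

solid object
 facet normal -0.041 0.919 -0.393
  outer loop
   vertex 4.2 1.8 0.1
   vertex 0.0 1.7 0.3
   vertex 4.6 3.4 3.8
  endloop
 endfacet
 facet normal -0.002 -0.877 -0.480
  outer loop
   vertex 4.2 1.8 0.1
   vertex 1.7 0.0 3.4
   vertex 0.0 1.7 0.3
  endloop
 endfacet
 facet normal -0.458 0.871 0.179
  outer loop
   vertex 0.2 0.9 4.7
   vertex 4.6 3.4 3.8
   vertex 0.0 1.7 0.3
  endloop
 endfacet
 facet normal -0.585 -0.802 -0.119
  outer loop
   vertex 0.2 0.9 4.7
   vertex 0.0 1.7 0.3
   vertex 1.7 0.0 3.4
  endloop
 endfacet
 facet normal -0.271 0.711 0.649
  outer loop
   vertex 3.3 1.9 4.9
   vertex 4.6 3.4 3.8
   vertex 0.2 0.9 4.7
  endloop
 endfacet
 facet normal 0.181 -0.699 0.692
  outer loop
   vertex 3.3 1.9 4.9
   vertex 0.2 0.9 4.7
   vertex 1.7 0.0 3.4
  endloop
 endfacet
 facet normal 0.801 -0.576 0.162
  outer loop
   vertex 3.3 1.9 4.9
   vertex 4.2 1.8 0.1
   vertex 4.6 3.4 3.8
  endloop
 endfacet
 facet normal 0.697 -0.702 0.145
  outer loop
   vertex 3.3 1.9 4.9
   vertex 1.7 0.0 3.4
   vertex 4.2 1.8 0.1
  endloop
 endfacet
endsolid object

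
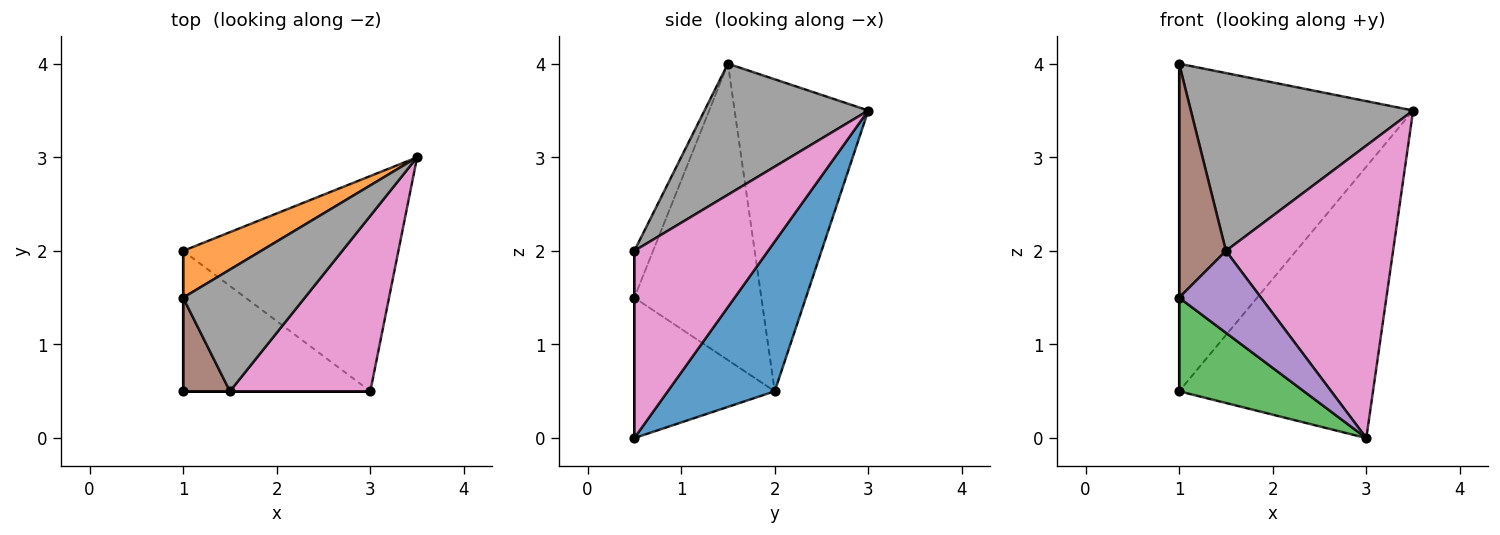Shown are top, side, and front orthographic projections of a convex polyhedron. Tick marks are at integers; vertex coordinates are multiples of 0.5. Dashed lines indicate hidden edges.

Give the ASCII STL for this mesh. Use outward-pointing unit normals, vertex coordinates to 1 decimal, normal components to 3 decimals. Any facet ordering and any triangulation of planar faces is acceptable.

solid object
 facet normal 0.397 0.719 -0.570
  outer loop
   vertex 3.0 0.5 0.0
   vertex 1.0 2.0 0.5
   vertex 3.5 3.0 3.5
  endloop
 endfacet
 facet normal -0.492 0.862 0.123
  outer loop
   vertex 1.0 1.5 4.0
   vertex 3.5 3.0 3.5
   vertex 1.0 2.0 0.5
  endloop
 endfacet
 facet normal -0.529 -0.471 -0.706
  outer loop
   vertex 1.0 0.5 1.5
   vertex 1.0 2.0 0.5
   vertex 3.0 0.5 0.0
  endloop
 endfacet
 facet normal -1.000 0.000 0.000
  outer loop
   vertex 1.0 0.5 1.5
   vertex 1.0 1.5 4.0
   vertex 1.0 2.0 0.5
  endloop
 endfacet
 facet normal 0.000 -1.000 0.000
  outer loop
   vertex 1.5 0.5 2.0
   vertex 1.0 0.5 1.5
   vertex 3.0 0.5 0.0
  endloop
 endfacet
 facet normal -0.348 -0.870 0.348
  outer loop
   vertex 1.5 0.5 2.0
   vertex 1.0 1.5 4.0
   vertex 1.0 0.5 1.5
  endloop
 endfacet
 facet normal 0.566 -0.707 0.424
  outer loop
   vertex 1.5 0.5 2.0
   vertex 3.0 0.5 0.0
   vertex 3.5 3.0 3.5
  endloop
 endfacet
 facet normal 0.520 -0.705 0.482
  outer loop
   vertex 1.5 0.5 2.0
   vertex 3.5 3.0 3.5
   vertex 1.0 1.5 4.0
  endloop
 endfacet
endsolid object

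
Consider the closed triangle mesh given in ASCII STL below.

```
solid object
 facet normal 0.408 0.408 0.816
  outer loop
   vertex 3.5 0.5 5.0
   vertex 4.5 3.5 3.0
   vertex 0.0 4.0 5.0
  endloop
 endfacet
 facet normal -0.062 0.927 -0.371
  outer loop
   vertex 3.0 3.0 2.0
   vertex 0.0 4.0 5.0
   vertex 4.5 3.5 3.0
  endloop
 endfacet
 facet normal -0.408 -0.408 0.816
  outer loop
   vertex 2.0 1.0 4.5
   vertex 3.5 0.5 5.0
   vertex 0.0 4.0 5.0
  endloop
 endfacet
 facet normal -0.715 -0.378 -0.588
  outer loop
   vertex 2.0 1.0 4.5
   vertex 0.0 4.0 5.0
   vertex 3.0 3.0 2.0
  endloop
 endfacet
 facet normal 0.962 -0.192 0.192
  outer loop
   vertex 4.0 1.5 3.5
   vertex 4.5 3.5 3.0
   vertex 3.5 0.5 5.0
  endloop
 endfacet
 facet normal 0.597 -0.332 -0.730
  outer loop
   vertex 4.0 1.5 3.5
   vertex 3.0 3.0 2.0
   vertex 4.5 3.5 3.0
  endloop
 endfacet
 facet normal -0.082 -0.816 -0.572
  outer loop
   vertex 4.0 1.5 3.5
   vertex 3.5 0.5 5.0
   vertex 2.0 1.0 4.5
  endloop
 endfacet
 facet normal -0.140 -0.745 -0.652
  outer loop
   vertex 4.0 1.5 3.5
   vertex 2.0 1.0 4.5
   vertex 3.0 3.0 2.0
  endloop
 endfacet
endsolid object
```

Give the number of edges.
12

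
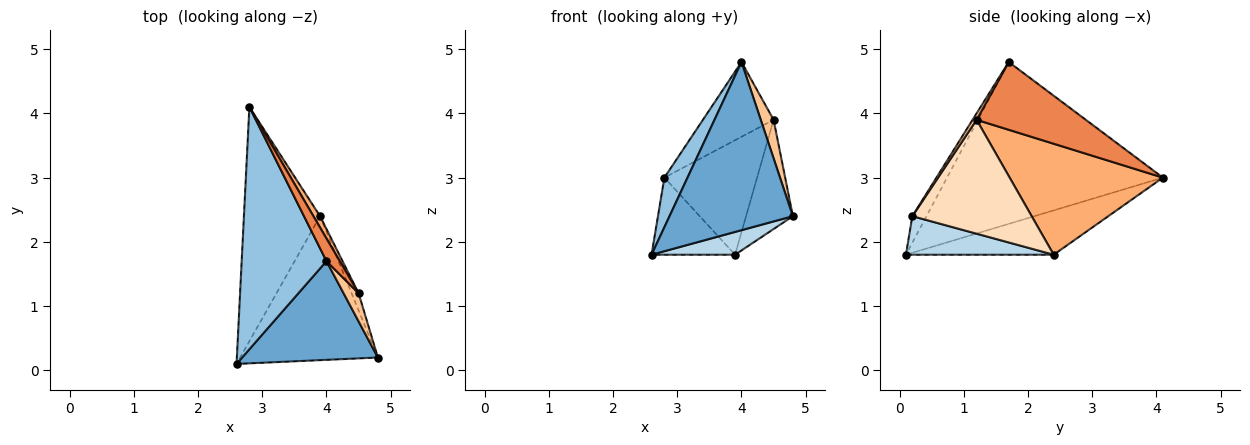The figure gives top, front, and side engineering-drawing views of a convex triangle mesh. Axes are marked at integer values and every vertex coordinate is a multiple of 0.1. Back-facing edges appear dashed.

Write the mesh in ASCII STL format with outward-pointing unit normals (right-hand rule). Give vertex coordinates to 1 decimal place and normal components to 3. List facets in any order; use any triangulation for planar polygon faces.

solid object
 facet normal -0.098 -0.858 0.504
  outer loop
   vertex 4.0 1.7 4.8
   vertex 2.6 0.1 1.8
   vertex 4.8 0.2 2.4
  endloop
 endfacet
 facet normal -0.882 -0.094 0.462
  outer loop
   vertex 4.0 1.7 4.8
   vertex 2.8 4.1 3.0
   vertex 2.6 0.1 1.8
  endloop
 endfacet
 facet normal 0.266 -0.151 -0.952
  outer loop
   vertex 3.9 2.4 1.8
   vertex 4.8 0.2 2.4
   vertex 2.6 0.1 1.8
  endloop
 endfacet
 facet normal -0.484 0.274 -0.831
  outer loop
   vertex 3.9 2.4 1.8
   vertex 2.6 0.1 1.8
   vertex 2.8 4.1 3.0
  endloop
 endfacet
 facet normal 0.828 0.536 0.162
  outer loop
   vertex 4.5 1.2 3.9
   vertex 2.8 4.1 3.0
   vertex 4.0 1.7 4.8
  endloop
 endfacet
 facet normal 0.855 0.517 0.051
  outer loop
   vertex 4.5 1.2 3.9
   vertex 3.9 2.4 1.8
   vertex 2.8 4.1 3.0
  endloop
 endfacet
 facet normal 0.245 -0.783 0.571
  outer loop
   vertex 4.5 1.2 3.9
   vertex 4.0 1.7 4.8
   vertex 4.8 0.2 2.4
  endloop
 endfacet
 facet normal 0.929 0.365 -0.057
  outer loop
   vertex 4.5 1.2 3.9
   vertex 4.8 0.2 2.4
   vertex 3.9 2.4 1.8
  endloop
 endfacet
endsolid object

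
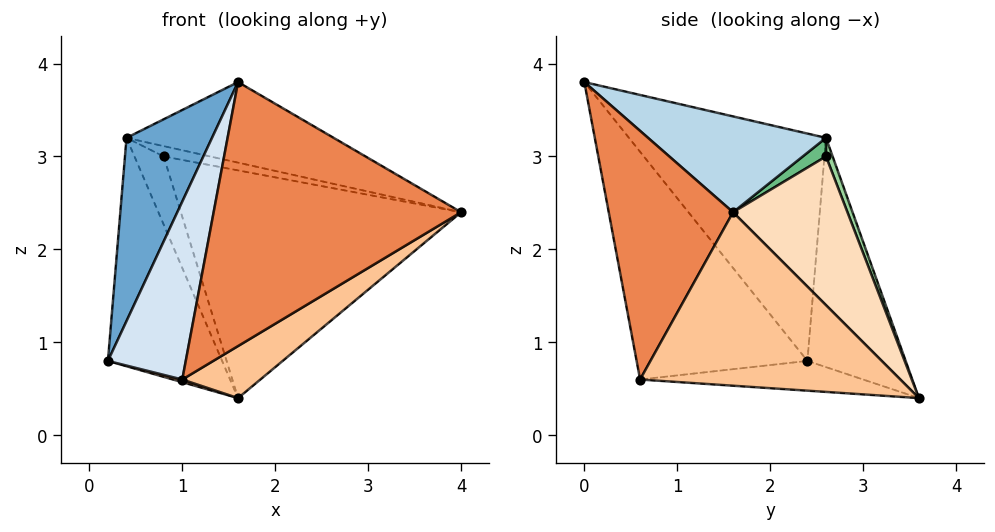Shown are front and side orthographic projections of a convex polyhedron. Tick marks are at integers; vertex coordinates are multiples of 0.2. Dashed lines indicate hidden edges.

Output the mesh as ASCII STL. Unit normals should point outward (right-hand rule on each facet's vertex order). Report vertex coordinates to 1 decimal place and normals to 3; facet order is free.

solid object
 facet normal -0.912 -0.396 0.109
  outer loop
   vertex 0.4 2.6 3.2
   vertex 0.2 2.4 0.8
   vertex 1.6 0.0 3.8
  endloop
 endfacet
 facet normal -0.652 0.758 -0.009
  outer loop
   vertex 0.4 2.6 3.2
   vertex 1.6 3.6 0.4
   vertex 0.2 2.4 0.8
  endloop
 endfacet
 facet normal 0.293 0.341 0.893
  outer loop
   vertex 0.4 2.6 3.2
   vertex 1.6 0.0 3.8
   vertex 4.0 1.6 2.4
  endloop
 endfacet
 facet normal -0.906 -0.413 0.092
  outer loop
   vertex 1.0 0.6 0.6
   vertex 1.6 0.0 3.8
   vertex 0.2 2.4 0.8
  endloop
 endfacet
 facet normal 0.435 -0.867 -0.244
  outer loop
   vertex 1.0 0.6 0.6
   vertex 4.0 1.6 2.4
   vertex 1.6 0.0 3.8
  endloop
 endfacet
 facet normal -0.266 -0.011 -0.964
  outer loop
   vertex 1.0 0.6 0.6
   vertex 0.2 2.4 0.8
   vertex 1.6 3.6 0.4
  endloop
 endfacet
 facet normal 0.547 -0.164 -0.821
  outer loop
   vertex 1.0 0.6 0.6
   vertex 1.6 3.6 0.4
   vertex 4.0 1.6 2.4
  endloop
 endfacet
 facet normal 0.342 0.837 0.427
  outer loop
   vertex 0.8 2.6 3.0
   vertex 4.0 1.6 2.4
   vertex 1.6 3.6 0.4
  endloop
 endfacet
 facet normal 0.333 0.667 0.667
  outer loop
   vertex 0.8 2.6 3.0
   vertex 0.4 2.6 3.2
   vertex 4.0 1.6 2.4
  endloop
 endfacet
 facet normal 0.203 0.891 0.405
  outer loop
   vertex 0.8 2.6 3.0
   vertex 1.6 3.6 0.4
   vertex 0.4 2.6 3.2
  endloop
 endfacet
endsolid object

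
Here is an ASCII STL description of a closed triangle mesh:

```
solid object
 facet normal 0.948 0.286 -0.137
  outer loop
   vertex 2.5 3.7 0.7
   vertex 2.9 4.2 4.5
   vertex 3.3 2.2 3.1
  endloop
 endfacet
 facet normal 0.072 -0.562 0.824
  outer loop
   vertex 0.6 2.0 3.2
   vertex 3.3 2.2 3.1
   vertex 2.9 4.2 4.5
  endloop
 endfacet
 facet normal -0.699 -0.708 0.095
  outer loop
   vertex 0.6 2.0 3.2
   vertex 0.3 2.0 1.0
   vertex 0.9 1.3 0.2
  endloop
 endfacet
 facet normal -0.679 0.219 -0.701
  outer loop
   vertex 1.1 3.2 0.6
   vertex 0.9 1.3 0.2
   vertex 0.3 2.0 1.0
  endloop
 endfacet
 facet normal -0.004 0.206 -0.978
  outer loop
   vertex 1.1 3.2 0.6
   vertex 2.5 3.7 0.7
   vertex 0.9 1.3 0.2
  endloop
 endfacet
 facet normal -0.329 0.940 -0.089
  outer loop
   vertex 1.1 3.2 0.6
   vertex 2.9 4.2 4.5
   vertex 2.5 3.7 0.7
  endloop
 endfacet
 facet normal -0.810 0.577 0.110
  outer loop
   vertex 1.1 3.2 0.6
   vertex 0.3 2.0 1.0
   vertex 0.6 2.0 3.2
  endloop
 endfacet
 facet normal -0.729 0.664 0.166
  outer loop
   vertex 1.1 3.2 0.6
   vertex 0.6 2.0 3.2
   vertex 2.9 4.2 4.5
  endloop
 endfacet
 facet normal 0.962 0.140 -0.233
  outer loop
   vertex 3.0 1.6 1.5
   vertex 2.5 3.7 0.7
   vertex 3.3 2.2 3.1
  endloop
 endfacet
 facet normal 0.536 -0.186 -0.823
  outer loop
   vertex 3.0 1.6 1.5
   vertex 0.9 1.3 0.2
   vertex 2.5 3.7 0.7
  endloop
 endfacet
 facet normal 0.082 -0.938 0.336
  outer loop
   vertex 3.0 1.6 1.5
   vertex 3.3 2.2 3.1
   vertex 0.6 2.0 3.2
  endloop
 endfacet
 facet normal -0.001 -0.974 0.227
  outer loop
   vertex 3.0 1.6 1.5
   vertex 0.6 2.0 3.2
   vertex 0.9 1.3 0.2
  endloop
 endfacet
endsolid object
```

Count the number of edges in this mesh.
18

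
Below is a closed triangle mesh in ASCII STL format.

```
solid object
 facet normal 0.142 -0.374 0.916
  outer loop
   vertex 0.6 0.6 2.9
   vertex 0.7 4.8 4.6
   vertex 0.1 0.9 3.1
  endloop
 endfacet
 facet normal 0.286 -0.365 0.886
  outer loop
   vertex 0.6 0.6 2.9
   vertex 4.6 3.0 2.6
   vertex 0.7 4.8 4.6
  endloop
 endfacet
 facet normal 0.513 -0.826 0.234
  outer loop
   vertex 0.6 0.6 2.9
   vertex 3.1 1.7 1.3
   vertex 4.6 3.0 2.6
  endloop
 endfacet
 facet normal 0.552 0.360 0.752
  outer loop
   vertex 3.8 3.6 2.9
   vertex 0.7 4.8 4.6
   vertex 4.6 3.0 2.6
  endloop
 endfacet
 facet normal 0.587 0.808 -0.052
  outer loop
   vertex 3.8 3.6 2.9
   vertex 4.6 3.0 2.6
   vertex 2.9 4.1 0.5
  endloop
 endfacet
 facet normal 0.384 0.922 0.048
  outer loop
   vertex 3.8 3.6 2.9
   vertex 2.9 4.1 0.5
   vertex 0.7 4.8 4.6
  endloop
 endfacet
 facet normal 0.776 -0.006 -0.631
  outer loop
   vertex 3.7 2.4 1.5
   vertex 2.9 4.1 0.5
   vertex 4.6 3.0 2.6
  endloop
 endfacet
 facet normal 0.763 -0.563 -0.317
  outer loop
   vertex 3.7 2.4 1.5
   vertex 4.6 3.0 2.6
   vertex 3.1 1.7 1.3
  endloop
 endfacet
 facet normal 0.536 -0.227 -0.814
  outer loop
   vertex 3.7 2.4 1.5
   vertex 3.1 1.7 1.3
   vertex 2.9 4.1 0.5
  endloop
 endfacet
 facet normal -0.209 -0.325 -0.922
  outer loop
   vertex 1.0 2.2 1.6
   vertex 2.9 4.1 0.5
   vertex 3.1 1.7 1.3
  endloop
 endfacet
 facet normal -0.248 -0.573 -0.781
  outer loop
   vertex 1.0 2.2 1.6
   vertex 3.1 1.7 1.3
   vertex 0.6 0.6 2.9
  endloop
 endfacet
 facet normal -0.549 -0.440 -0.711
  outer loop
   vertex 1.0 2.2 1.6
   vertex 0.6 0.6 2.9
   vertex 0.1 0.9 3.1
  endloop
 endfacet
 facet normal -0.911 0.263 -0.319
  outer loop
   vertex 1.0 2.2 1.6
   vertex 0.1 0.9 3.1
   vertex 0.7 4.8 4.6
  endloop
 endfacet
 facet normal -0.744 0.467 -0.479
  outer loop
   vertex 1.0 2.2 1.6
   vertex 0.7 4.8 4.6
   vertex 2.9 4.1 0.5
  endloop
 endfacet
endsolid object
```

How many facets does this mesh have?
14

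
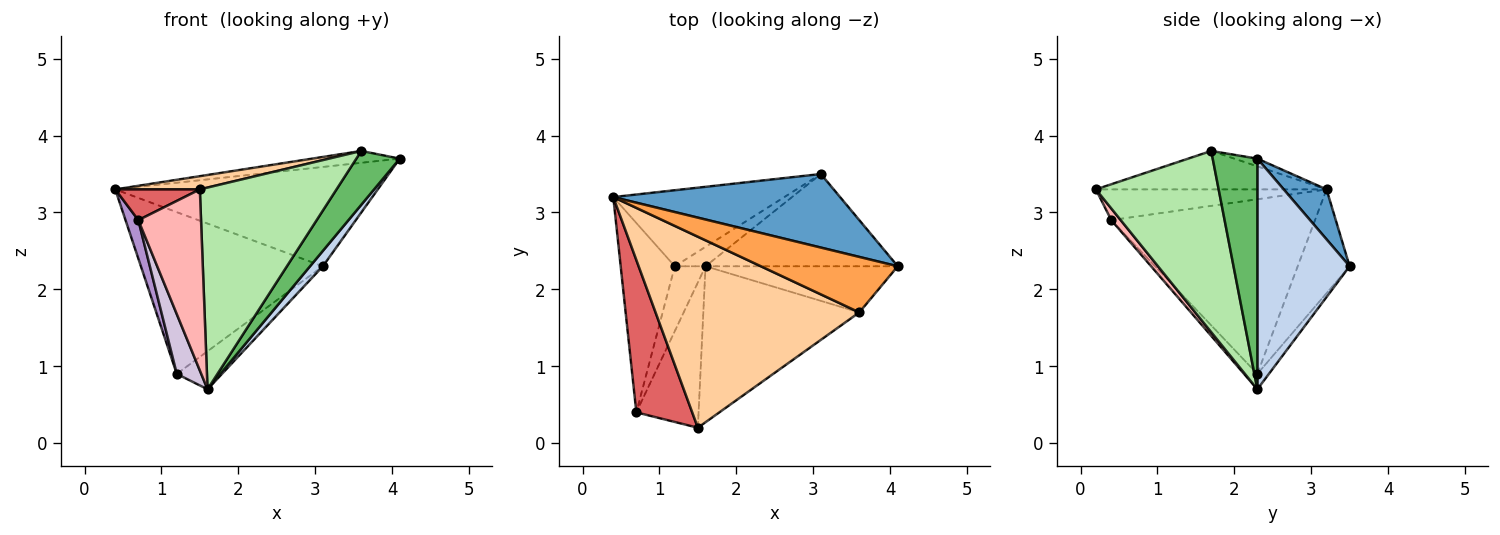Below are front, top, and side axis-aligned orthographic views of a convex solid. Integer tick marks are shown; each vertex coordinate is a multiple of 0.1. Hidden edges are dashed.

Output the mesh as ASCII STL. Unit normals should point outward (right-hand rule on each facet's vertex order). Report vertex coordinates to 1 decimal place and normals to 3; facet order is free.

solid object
 facet normal 0.130 0.797 0.590
  outer loop
   vertex 3.1 3.5 2.3
   vertex 0.4 3.2 3.3
   vertex 4.1 2.3 3.7
  endloop
 endfacet
 facet normal 0.764 -0.106 -0.637
  outer loop
   vertex 3.1 3.5 2.3
   vertex 4.1 2.3 3.7
   vertex 1.6 2.3 0.7
  endloop
 endfacet
 facet normal -0.055 0.208 0.976
  outer loop
   vertex 3.6 1.7 3.8
   vertex 4.1 2.3 3.7
   vertex 0.4 3.2 3.3
  endloop
 endfacet
 facet normal -0.185 -0.068 0.980
  outer loop
   vertex 3.6 1.7 3.8
   vertex 0.4 3.2 3.3
   vertex 1.5 0.2 3.3
  endloop
 endfacet
 facet normal 0.615 -0.598 -0.513
  outer loop
   vertex 3.6 1.7 3.8
   vertex 1.6 2.3 0.7
   vertex 4.1 2.3 3.7
  endloop
 endfacet
 facet normal 0.579 -0.645 -0.499
  outer loop
   vertex 3.6 1.7 3.8
   vertex 1.5 0.2 3.3
   vertex 1.6 2.3 0.7
  endloop
 endfacet
 facet normal -0.475 -0.174 0.863
  outer loop
   vertex 0.7 0.4 2.9
   vertex 1.5 0.2 3.3
   vertex 0.4 3.2 3.3
  endloop
 endfacet
 facet normal 0.117 -0.775 -0.621
  outer loop
   vertex 0.7 0.4 2.9
   vertex 1.6 2.3 0.7
   vertex 1.5 0.2 3.3
  endloop
 endfacet
 facet normal -0.954 -0.060 -0.295
  outer loop
   vertex 1.2 2.3 0.9
   vertex 0.7 0.4 2.9
   vertex 0.4 3.2 3.3
  endloop
 endfacet
 facet normal -0.345 -0.636 -0.690
  outer loop
   vertex 1.2 2.3 0.9
   vertex 1.6 2.3 0.7
   vertex 0.7 0.4 2.9
  endloop
 endfacet
 facet normal -0.250 0.876 -0.412
  outer loop
   vertex 1.2 2.3 0.9
   vertex 0.4 3.2 3.3
   vertex 3.1 3.5 2.3
  endloop
 endfacet
 facet normal -0.222 0.868 -0.443
  outer loop
   vertex 1.2 2.3 0.9
   vertex 3.1 3.5 2.3
   vertex 1.6 2.3 0.7
  endloop
 endfacet
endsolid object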